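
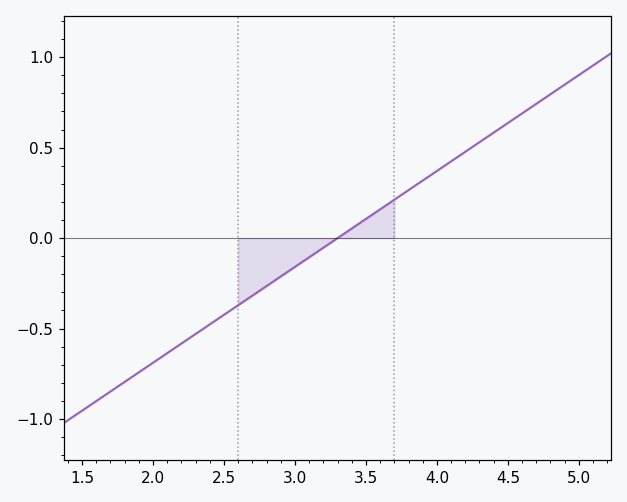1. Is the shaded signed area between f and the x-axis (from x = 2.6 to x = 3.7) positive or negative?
negative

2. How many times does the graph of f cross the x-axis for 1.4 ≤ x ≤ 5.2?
1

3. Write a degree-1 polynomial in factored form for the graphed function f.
y = 0.53(x - 3.3)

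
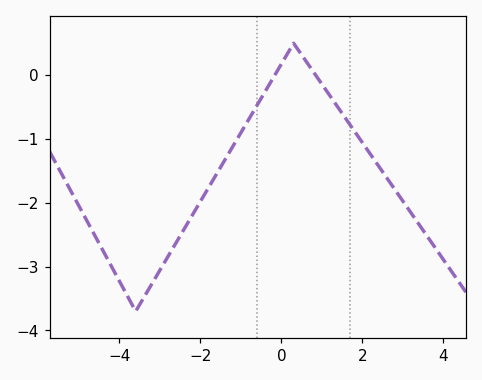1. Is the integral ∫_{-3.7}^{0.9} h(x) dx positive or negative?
negative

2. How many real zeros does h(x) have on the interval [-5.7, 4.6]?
2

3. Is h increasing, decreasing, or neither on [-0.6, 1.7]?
neither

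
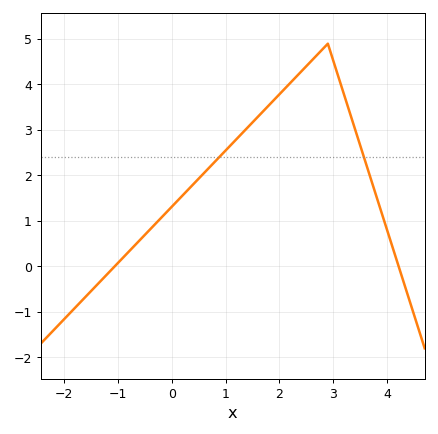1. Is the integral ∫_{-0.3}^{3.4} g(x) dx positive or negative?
positive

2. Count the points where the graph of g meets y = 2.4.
2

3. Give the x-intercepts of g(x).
-1.1, 4.2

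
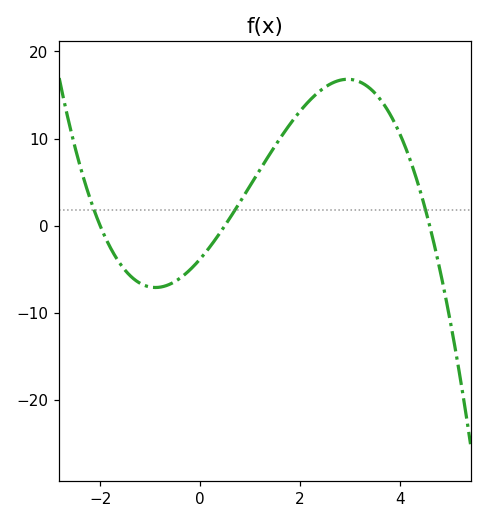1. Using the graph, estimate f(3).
16.8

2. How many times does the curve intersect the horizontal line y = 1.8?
3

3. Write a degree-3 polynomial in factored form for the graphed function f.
y = -0.84(x + 2)(x - 0.5)(x - 4.6)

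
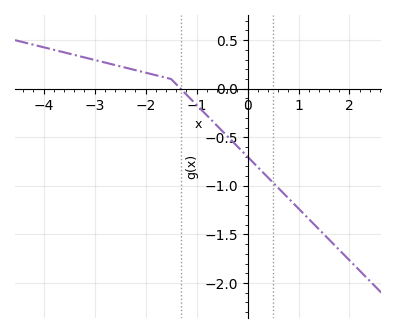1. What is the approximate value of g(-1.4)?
0.05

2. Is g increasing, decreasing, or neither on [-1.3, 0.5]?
decreasing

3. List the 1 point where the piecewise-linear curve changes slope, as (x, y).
(-1.5, 0.1)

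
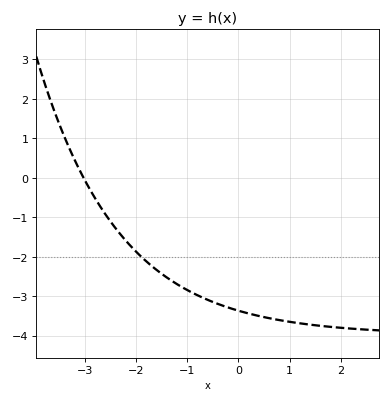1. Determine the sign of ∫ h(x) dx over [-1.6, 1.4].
negative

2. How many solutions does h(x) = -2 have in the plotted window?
1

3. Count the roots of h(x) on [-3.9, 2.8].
1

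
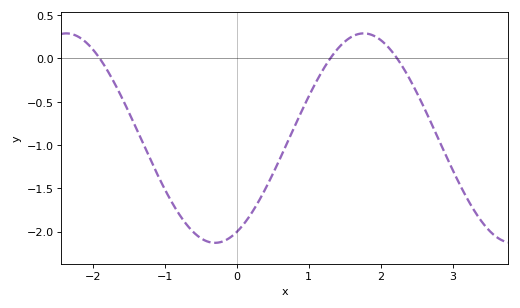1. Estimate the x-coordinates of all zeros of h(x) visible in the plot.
-1.9, 1.3, 2.2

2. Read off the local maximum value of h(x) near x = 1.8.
0.3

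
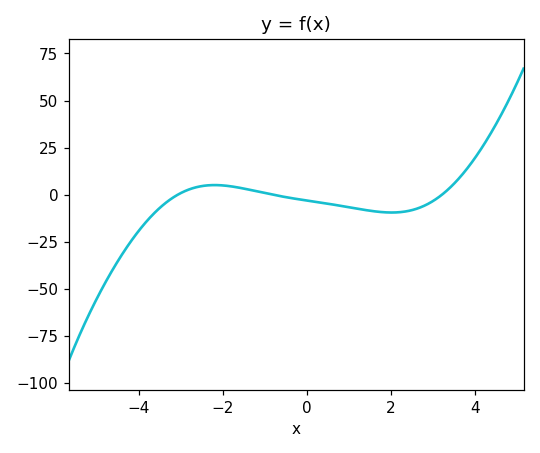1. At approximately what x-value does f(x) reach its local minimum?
2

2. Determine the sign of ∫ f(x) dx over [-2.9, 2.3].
negative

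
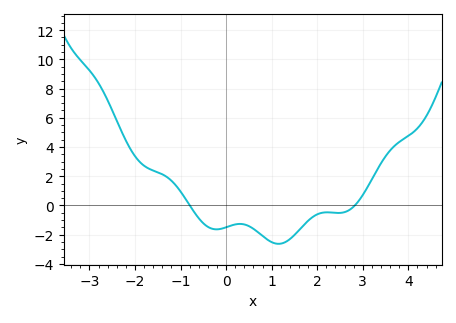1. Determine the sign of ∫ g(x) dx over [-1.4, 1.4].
negative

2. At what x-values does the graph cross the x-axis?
-0.8, 2.8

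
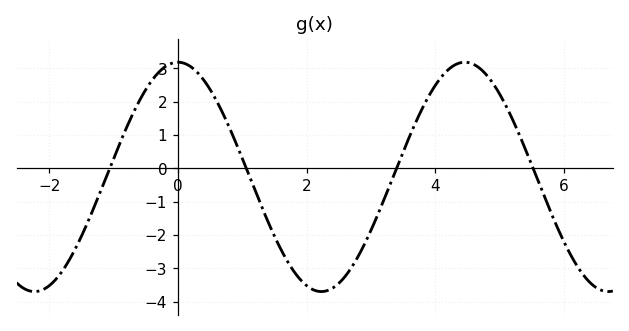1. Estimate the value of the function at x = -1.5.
-2.04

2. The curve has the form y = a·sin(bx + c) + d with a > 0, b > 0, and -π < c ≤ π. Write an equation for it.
y = 3.44sin(1.41x + 1.57) - 0.26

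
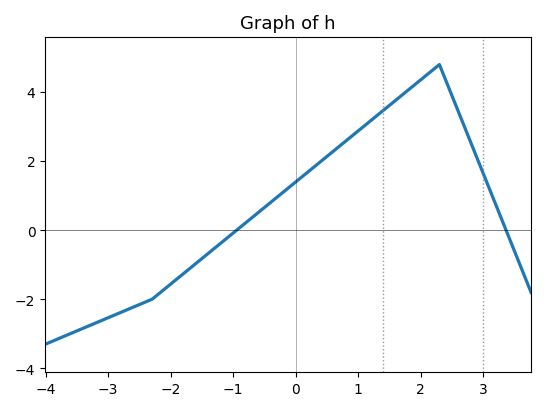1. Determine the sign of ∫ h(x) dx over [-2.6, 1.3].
positive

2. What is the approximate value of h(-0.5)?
0.6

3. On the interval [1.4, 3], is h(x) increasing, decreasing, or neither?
neither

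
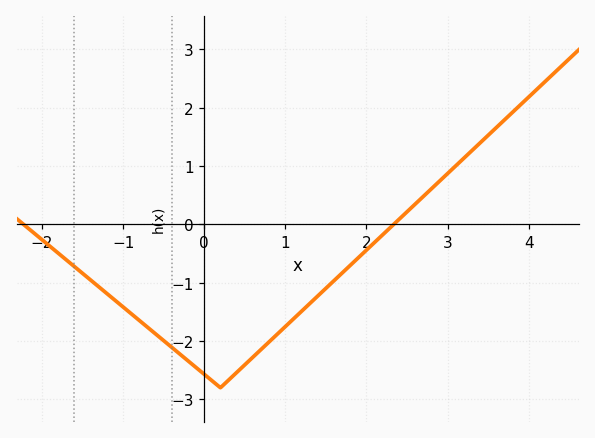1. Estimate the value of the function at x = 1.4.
-1.2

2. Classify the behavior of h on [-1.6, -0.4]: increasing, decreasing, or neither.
decreasing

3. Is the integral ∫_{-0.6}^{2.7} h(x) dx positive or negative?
negative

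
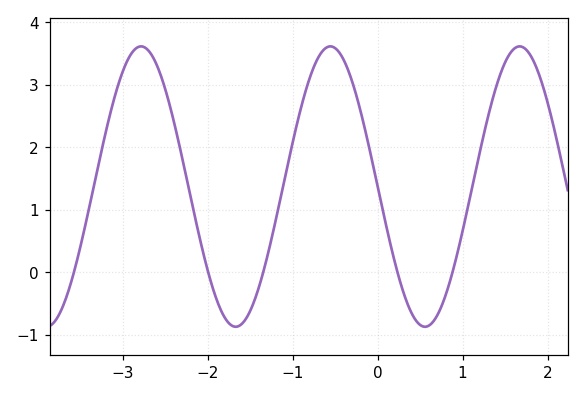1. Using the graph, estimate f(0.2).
0.174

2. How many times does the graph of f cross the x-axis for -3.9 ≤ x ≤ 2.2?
5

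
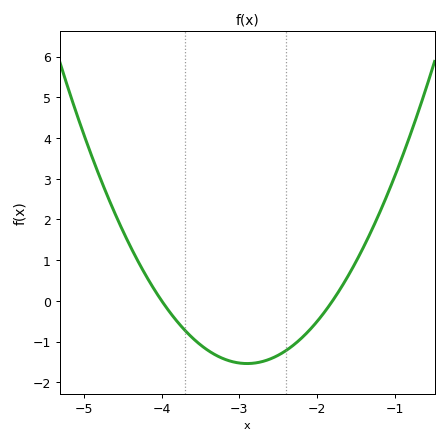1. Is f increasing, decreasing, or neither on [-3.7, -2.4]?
neither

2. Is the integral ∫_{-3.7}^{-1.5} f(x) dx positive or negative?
negative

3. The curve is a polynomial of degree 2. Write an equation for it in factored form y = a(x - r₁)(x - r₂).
y = 1.27(x + 4)(x + 1.8)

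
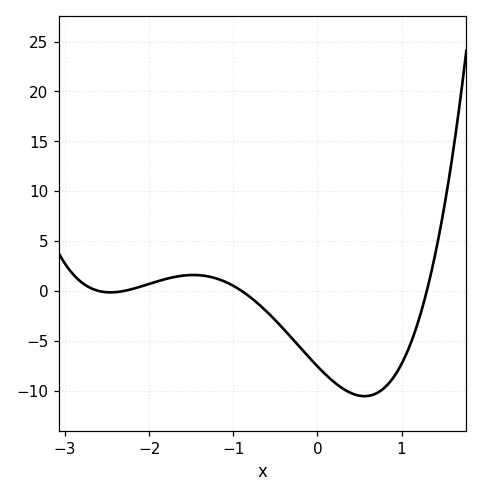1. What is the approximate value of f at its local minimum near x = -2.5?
0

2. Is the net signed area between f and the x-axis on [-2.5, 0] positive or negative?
negative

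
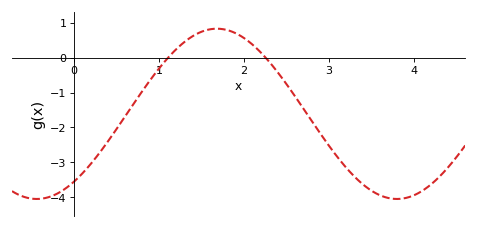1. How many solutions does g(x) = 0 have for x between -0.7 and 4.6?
2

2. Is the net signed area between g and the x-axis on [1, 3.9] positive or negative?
negative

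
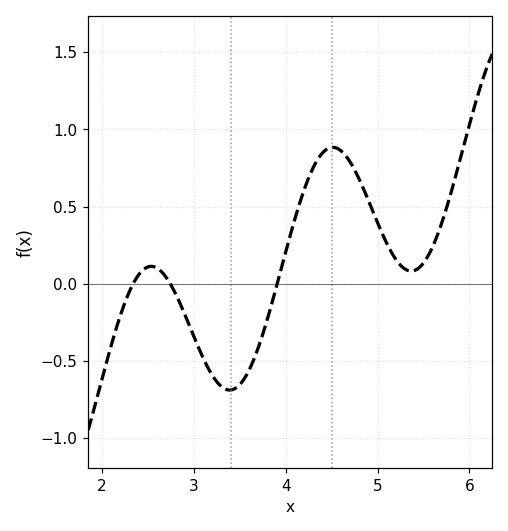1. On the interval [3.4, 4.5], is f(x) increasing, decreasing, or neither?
increasing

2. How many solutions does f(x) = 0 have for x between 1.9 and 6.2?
3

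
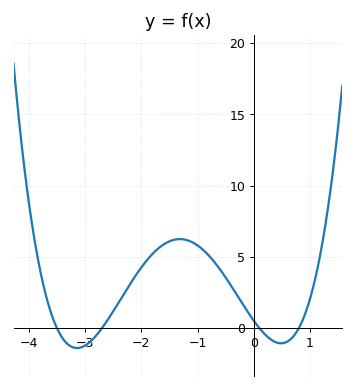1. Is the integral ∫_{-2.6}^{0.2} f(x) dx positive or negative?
positive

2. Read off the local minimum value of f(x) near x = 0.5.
-1.06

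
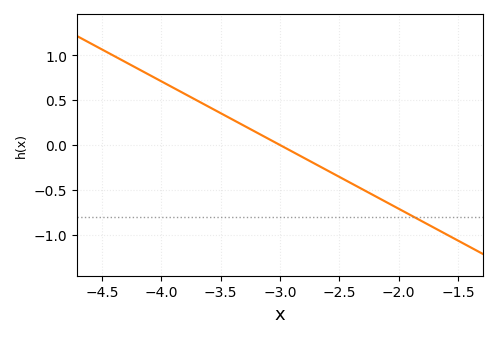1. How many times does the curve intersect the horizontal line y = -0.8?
1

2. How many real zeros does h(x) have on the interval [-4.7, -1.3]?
1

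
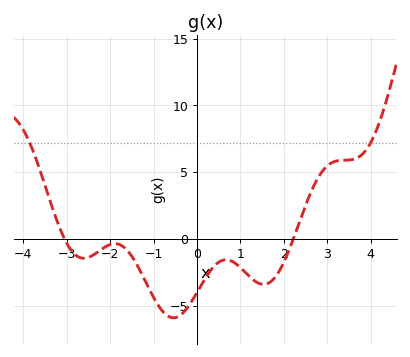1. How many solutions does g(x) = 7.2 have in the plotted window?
2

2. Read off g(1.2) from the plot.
-3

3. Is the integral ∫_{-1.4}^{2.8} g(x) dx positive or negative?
negative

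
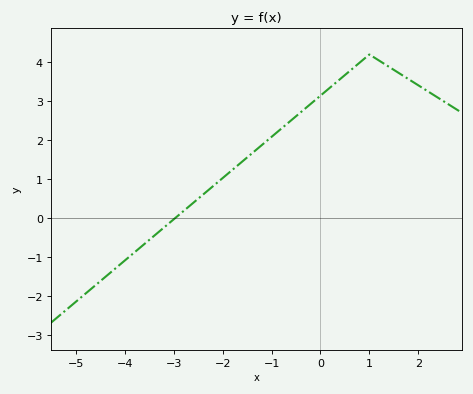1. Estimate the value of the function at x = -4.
-1.1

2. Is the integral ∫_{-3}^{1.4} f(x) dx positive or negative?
positive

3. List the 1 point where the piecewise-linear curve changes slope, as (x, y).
(1, 4.2)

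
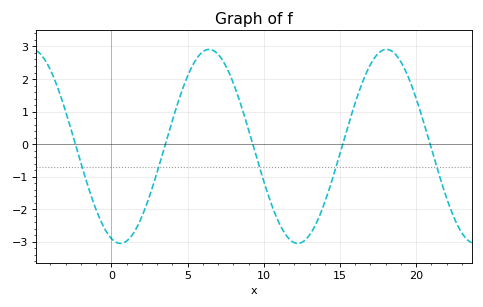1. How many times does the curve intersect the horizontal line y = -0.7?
5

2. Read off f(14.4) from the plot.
-1.2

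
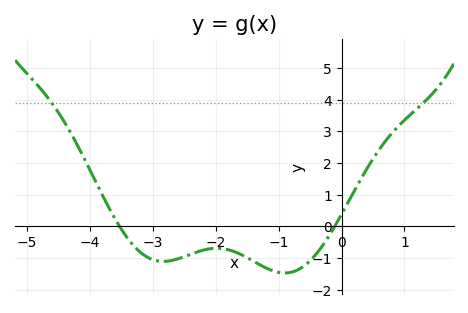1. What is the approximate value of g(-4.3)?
2.9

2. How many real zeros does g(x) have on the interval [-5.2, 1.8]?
2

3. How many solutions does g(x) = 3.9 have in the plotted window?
2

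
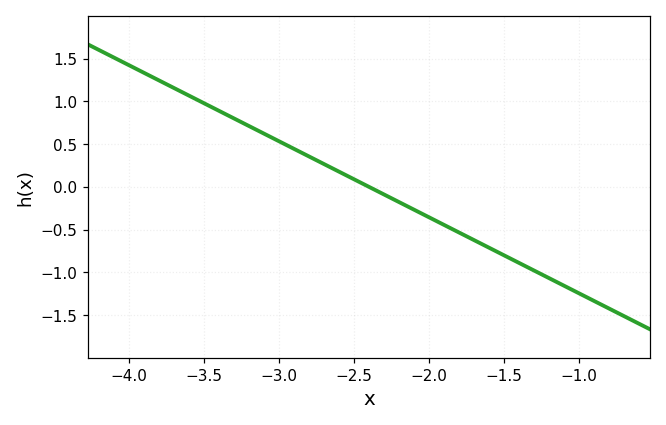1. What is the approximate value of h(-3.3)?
0.801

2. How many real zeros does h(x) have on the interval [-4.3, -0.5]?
1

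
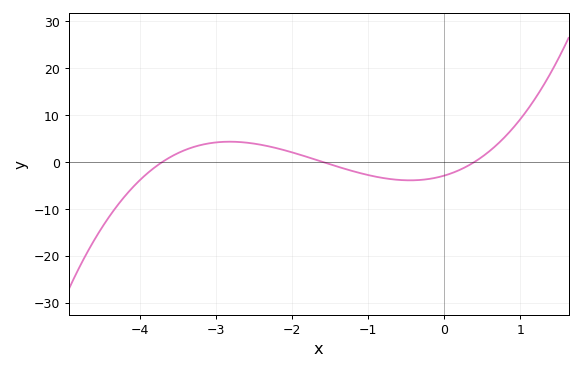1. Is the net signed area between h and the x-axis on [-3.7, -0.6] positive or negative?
positive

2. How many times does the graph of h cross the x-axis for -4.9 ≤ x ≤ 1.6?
3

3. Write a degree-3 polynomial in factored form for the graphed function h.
y = 1.24(x + 3.7)(x + 1.6)(x - 0.4)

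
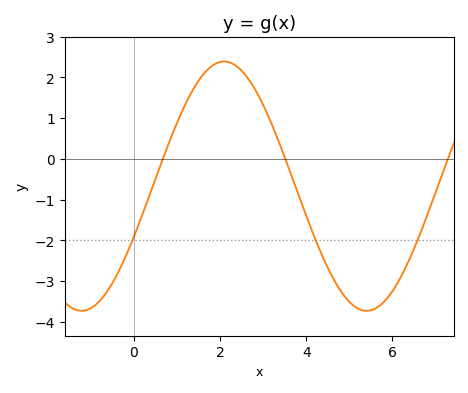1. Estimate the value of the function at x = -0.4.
-2.86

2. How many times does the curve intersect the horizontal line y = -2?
3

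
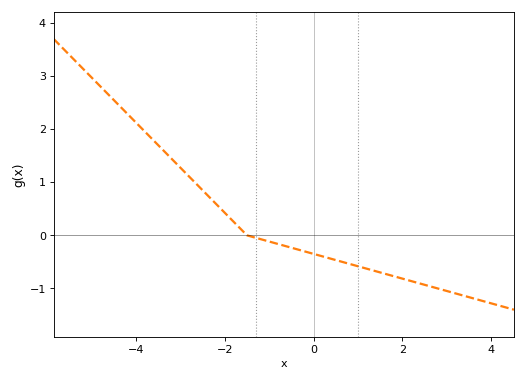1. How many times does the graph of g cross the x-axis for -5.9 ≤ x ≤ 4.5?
1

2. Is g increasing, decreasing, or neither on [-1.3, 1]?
decreasing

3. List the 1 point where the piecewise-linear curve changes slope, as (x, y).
(-1.5, 0)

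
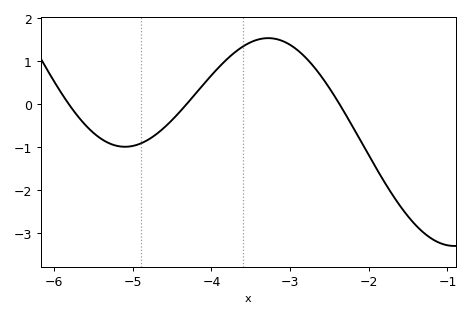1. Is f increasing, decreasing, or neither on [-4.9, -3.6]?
increasing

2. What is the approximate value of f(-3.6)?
1.3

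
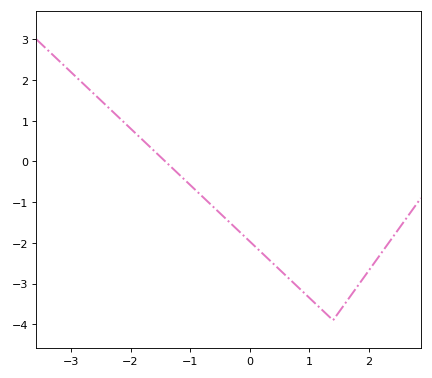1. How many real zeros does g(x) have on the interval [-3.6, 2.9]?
1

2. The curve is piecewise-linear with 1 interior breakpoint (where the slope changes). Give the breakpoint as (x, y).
(1.4, -3.9)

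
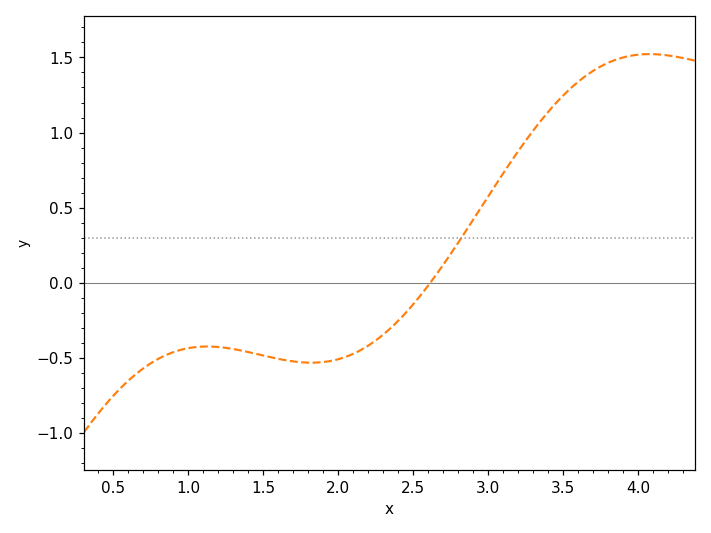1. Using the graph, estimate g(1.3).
-0.45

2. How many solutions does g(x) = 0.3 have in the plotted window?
1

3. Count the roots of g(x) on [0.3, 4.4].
1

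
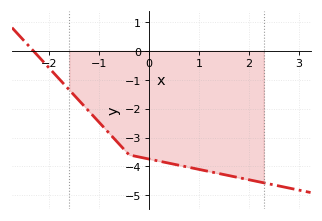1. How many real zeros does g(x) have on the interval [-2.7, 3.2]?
1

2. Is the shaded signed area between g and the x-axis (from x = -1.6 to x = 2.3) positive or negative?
negative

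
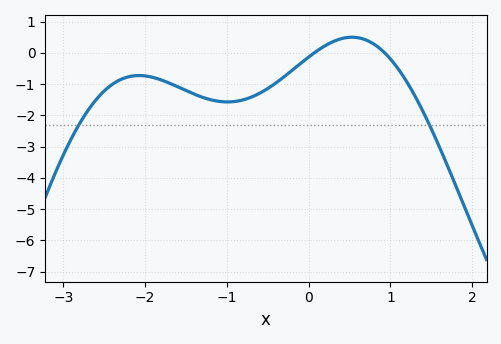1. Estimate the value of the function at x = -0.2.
-0.6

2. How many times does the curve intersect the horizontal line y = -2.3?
2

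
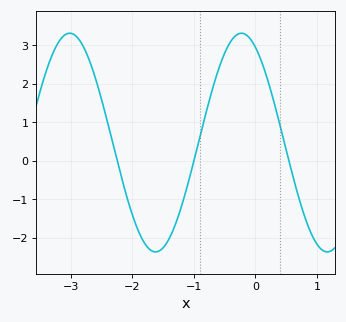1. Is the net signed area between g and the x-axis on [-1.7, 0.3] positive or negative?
positive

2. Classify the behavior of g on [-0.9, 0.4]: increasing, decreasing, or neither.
neither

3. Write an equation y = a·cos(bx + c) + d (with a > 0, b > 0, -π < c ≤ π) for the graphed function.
y = 2.84cos(2.25x + 0.512) + 0.47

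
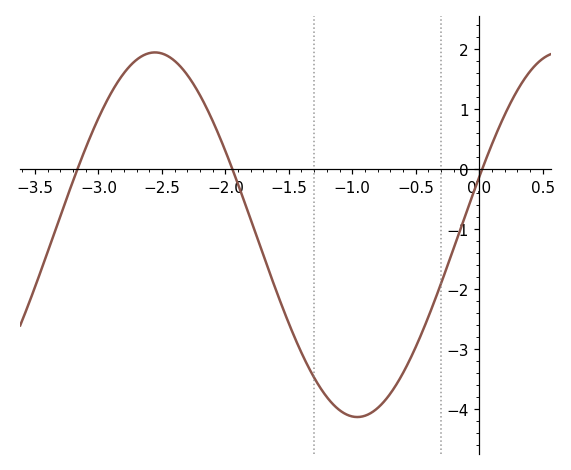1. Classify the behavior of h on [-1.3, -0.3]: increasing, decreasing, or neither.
neither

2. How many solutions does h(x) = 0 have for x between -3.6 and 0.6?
3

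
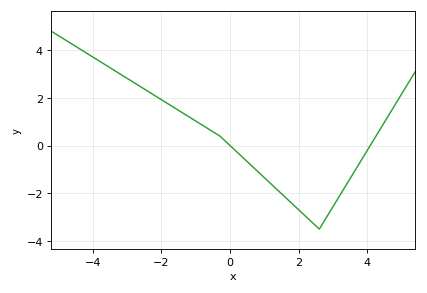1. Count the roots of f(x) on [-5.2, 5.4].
2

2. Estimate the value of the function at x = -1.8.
1.8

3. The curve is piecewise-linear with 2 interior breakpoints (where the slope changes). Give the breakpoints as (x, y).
(-0.3, 0.4); (2.6, -3.5)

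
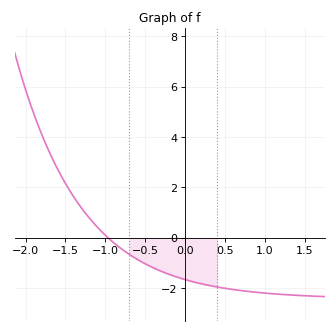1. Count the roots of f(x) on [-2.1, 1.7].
1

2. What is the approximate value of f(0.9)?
-2.17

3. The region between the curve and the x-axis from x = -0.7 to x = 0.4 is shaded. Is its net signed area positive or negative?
negative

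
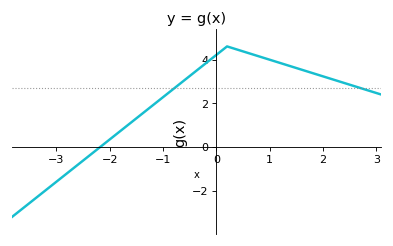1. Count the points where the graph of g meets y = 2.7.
2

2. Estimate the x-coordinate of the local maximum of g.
0.2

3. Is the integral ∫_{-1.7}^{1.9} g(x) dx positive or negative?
positive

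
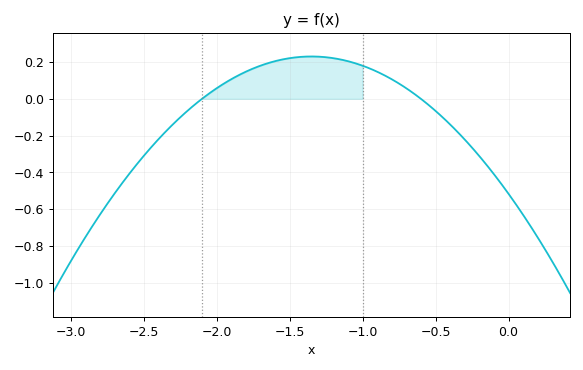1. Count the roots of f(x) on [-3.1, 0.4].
2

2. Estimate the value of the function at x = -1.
0.18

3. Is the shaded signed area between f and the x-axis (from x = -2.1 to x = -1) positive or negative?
positive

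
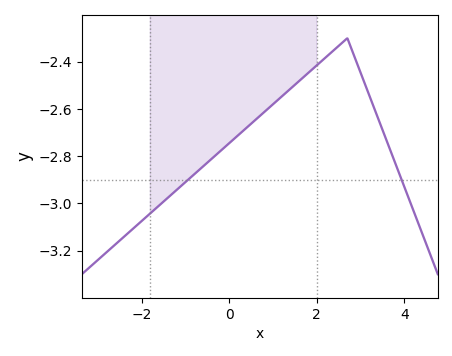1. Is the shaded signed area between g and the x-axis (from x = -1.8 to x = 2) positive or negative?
negative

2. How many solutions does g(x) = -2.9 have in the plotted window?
2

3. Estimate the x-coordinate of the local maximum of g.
2.7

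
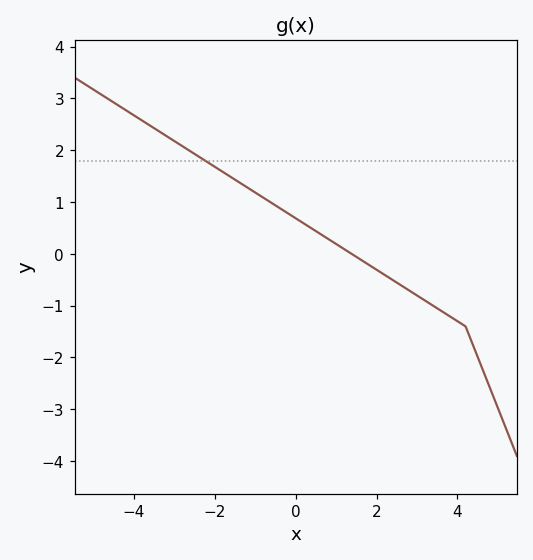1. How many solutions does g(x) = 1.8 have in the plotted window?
1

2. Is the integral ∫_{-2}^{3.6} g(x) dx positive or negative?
positive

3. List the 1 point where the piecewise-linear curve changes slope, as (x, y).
(4.2, -1.4)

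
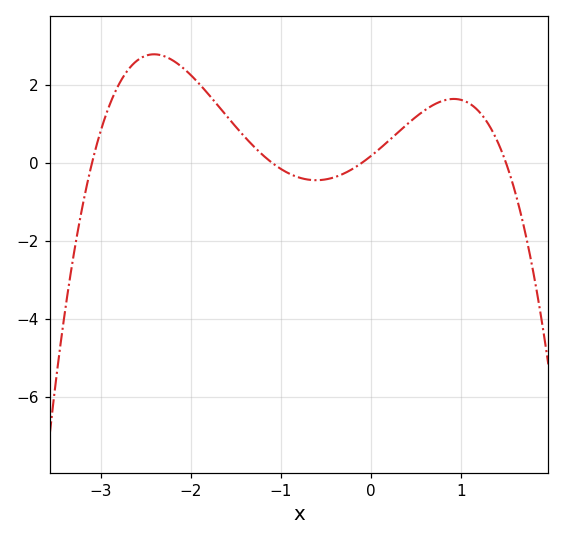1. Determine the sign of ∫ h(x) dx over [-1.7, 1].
positive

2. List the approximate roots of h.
-3.1, -1.1, -0.1, 1.5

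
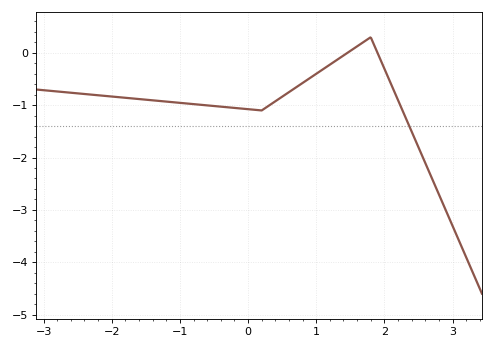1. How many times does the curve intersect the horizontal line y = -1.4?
1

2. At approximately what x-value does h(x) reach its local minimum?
0.198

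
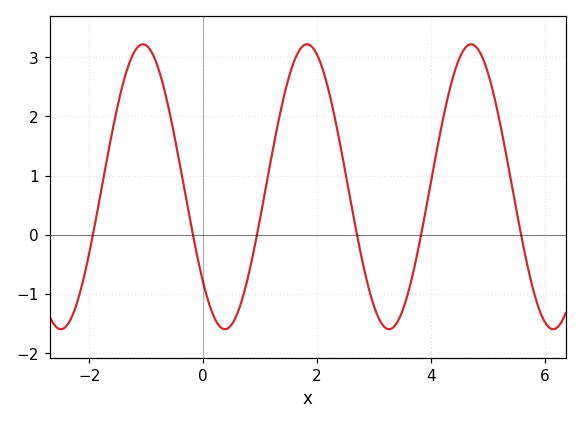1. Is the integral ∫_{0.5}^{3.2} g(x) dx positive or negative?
positive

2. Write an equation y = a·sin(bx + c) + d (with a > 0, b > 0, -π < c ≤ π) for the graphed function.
y = 2.41sin(2.2x - 2.4) + 0.81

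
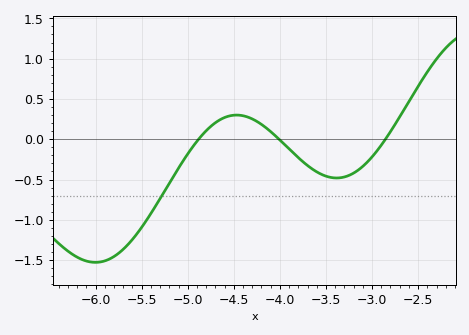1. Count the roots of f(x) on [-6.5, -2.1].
3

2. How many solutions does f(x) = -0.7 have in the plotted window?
1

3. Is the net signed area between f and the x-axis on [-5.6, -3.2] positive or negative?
negative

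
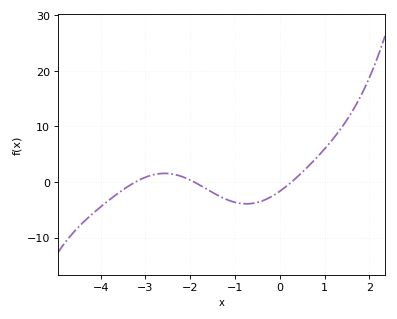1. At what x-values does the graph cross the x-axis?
-3.22, -1.92, 0.261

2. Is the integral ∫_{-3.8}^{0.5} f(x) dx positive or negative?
negative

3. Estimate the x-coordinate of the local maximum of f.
-2.58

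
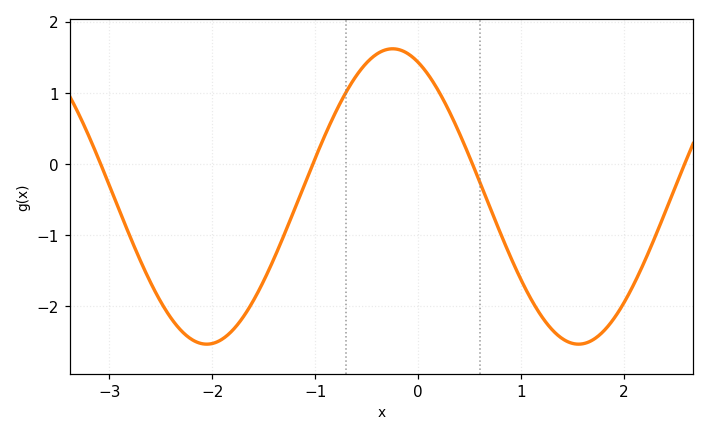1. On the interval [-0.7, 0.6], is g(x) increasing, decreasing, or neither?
neither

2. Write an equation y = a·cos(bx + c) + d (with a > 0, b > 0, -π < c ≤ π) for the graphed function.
y = 2.08cos(1.74x + 0.43) - 0.46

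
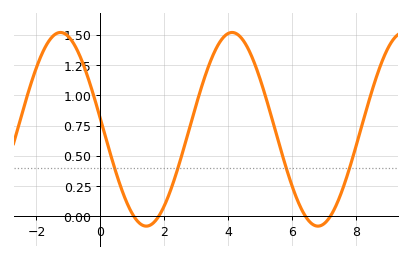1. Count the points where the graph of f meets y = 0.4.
4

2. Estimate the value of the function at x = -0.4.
1.16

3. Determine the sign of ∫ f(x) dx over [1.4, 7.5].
positive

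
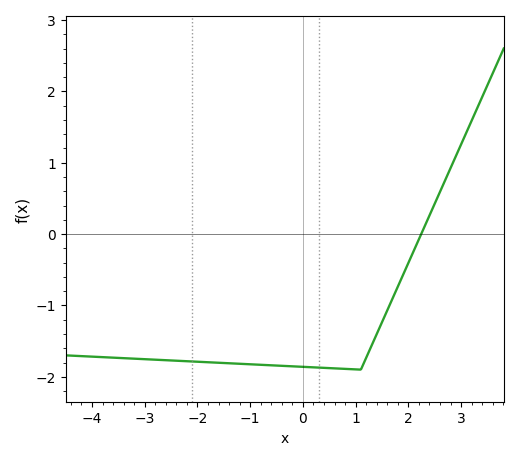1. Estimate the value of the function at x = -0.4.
-1.8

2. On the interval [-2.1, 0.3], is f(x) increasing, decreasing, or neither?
decreasing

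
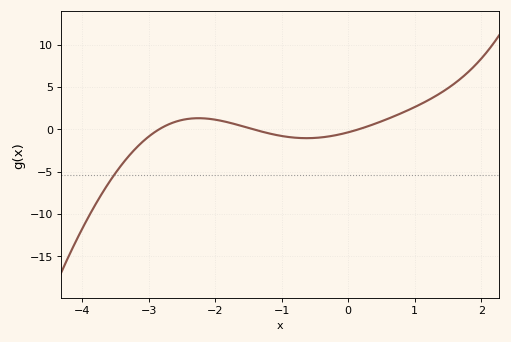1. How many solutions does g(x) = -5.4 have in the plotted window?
1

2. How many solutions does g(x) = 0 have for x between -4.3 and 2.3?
3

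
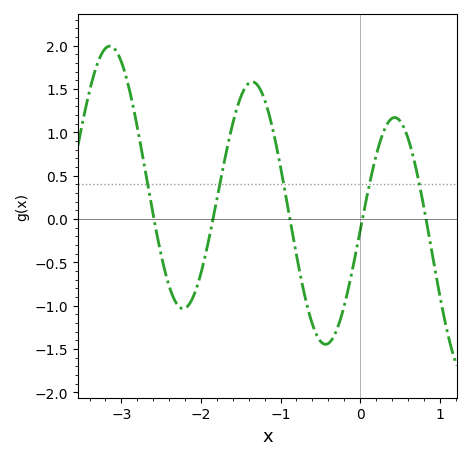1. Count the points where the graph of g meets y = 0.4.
5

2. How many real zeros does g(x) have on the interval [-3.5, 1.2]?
5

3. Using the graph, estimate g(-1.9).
-0.25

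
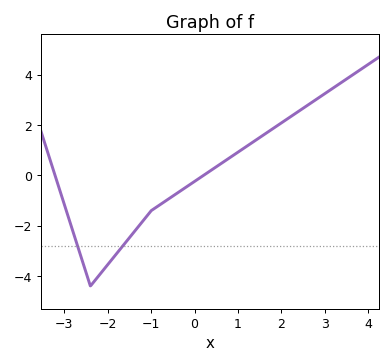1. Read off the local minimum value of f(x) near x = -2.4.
-4.4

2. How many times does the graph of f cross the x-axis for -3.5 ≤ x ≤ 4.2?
2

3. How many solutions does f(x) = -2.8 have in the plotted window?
2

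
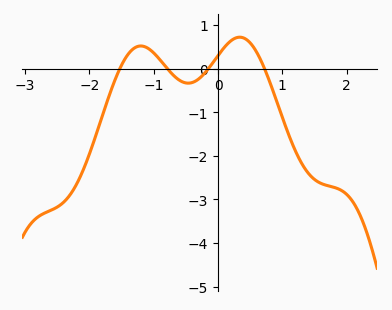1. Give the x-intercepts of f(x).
-1.53, -0.79, -0.149, 0.723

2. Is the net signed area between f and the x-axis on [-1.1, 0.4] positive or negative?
positive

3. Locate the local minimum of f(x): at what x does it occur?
-0.464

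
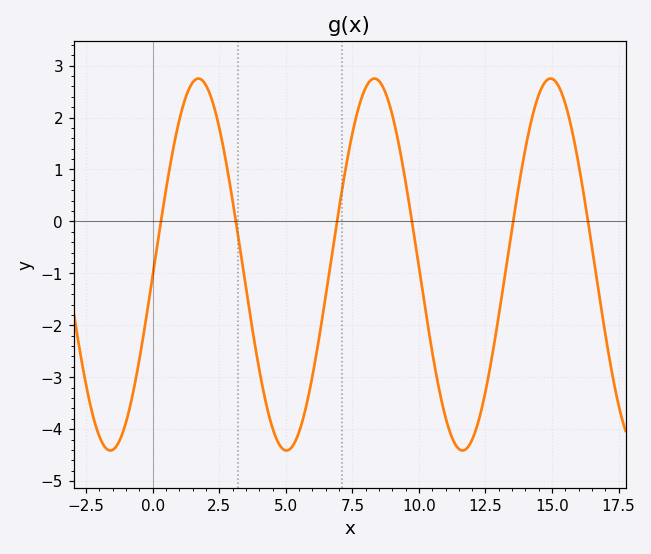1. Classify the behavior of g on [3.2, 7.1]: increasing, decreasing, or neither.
neither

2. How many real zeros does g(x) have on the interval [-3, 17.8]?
6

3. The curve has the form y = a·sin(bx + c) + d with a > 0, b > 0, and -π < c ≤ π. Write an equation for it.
y = 3.58sin(0.95x - 0.06) - 0.83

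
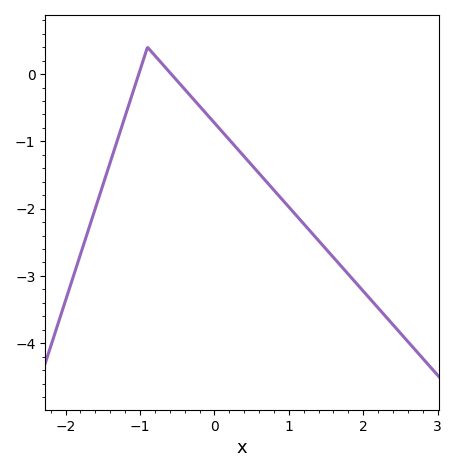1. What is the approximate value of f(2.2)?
-3.48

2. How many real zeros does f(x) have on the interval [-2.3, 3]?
2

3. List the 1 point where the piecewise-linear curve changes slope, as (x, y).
(-0.9, 0.4)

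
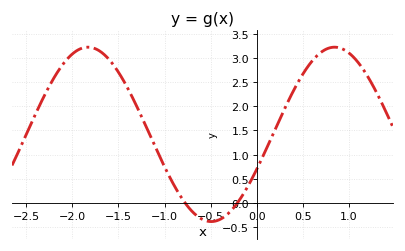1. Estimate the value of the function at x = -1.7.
3.14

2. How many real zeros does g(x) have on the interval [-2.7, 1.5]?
2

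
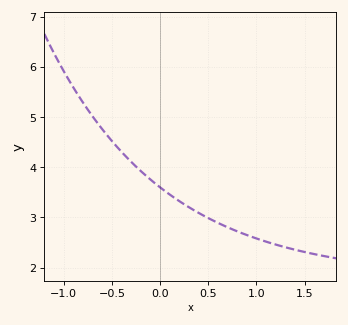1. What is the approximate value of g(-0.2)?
3.92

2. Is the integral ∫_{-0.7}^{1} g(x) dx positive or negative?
positive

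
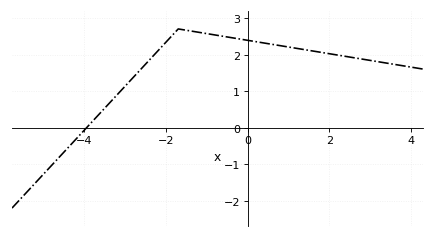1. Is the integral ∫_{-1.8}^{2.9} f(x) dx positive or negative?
positive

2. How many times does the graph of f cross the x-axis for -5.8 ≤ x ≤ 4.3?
1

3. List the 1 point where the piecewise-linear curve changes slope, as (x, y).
(-1.7, 2.7)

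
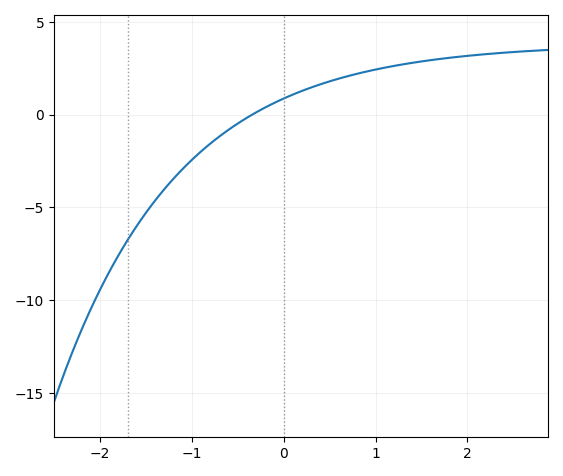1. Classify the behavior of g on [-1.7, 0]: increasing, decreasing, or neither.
increasing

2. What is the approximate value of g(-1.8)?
-7.5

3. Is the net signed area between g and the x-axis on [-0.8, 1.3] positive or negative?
positive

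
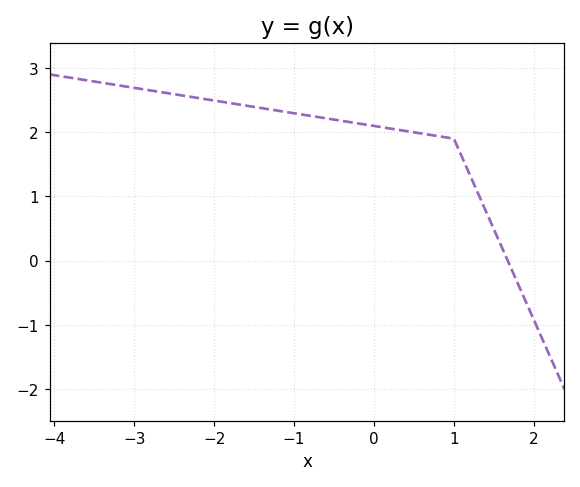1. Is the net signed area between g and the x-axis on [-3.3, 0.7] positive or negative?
positive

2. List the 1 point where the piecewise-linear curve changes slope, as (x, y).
(1, 1.9)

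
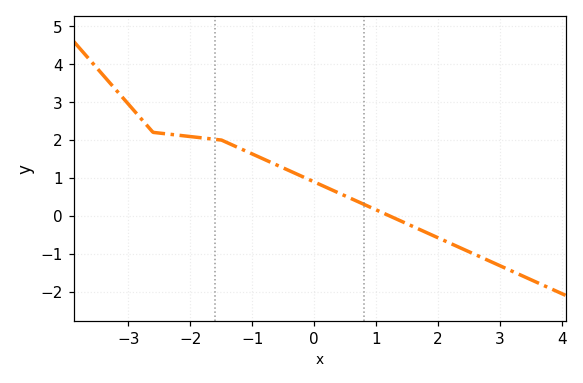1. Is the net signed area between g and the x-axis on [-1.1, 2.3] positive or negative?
positive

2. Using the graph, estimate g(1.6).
-0.3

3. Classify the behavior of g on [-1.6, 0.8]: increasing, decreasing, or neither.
decreasing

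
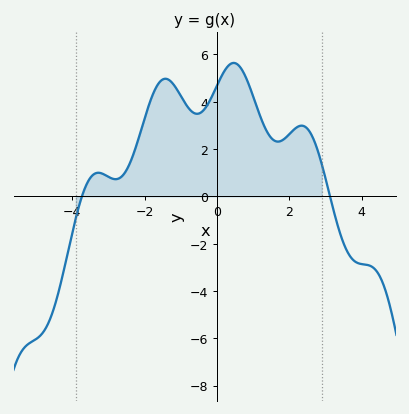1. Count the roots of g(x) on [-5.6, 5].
2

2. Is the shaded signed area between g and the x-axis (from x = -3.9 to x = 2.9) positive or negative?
positive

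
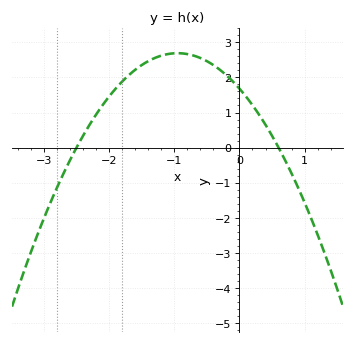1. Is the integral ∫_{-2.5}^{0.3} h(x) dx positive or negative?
positive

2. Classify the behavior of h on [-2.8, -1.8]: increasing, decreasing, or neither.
increasing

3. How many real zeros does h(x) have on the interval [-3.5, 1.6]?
2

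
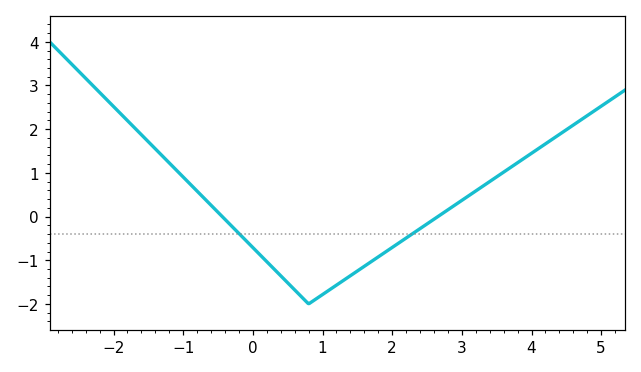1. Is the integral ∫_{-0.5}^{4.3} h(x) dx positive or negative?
negative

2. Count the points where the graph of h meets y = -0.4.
2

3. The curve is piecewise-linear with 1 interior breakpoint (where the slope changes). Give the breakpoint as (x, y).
(0.8, -2)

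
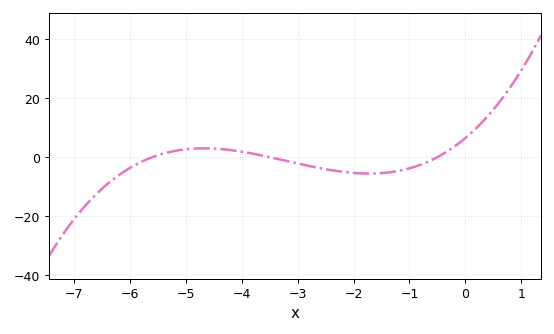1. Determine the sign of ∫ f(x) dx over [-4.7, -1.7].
negative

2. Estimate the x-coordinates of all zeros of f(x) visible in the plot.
-5.6, -3.5, -0.5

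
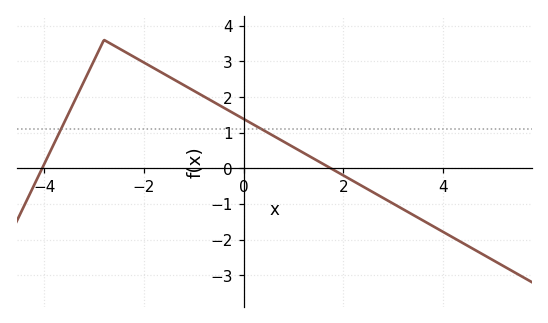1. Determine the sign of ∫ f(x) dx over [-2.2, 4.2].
positive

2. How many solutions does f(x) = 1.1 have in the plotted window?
2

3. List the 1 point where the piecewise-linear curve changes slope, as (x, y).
(-2.8, 3.6)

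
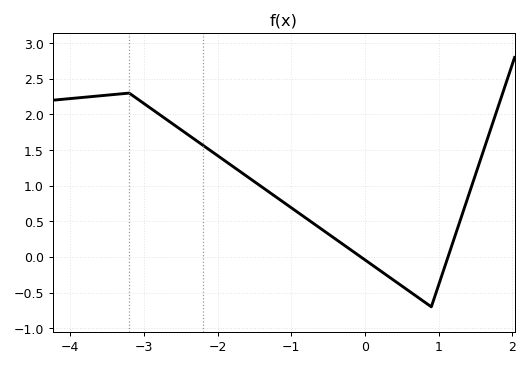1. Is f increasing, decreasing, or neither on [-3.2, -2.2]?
decreasing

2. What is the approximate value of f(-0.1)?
0.05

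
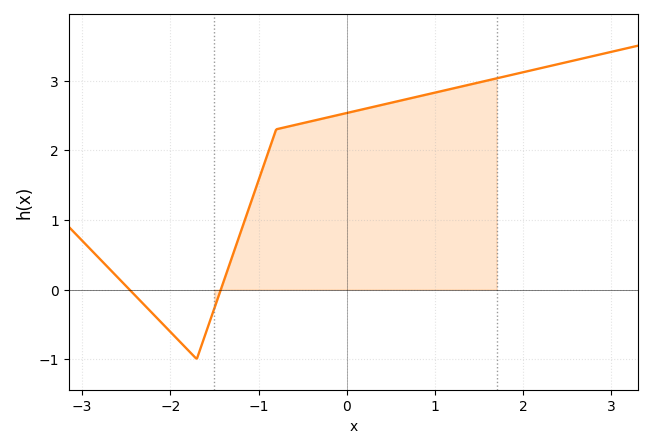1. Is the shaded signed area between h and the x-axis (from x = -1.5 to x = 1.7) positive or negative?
positive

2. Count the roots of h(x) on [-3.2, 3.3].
2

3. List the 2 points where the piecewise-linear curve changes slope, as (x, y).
(-1.7, -1); (-0.8, 2.3)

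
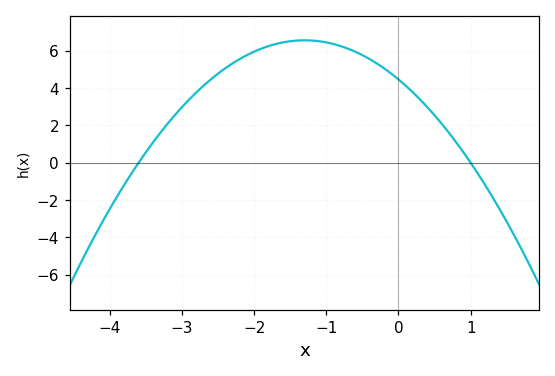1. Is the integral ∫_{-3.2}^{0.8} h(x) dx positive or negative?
positive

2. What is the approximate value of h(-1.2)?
6.55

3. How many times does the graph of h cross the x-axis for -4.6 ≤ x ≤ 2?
2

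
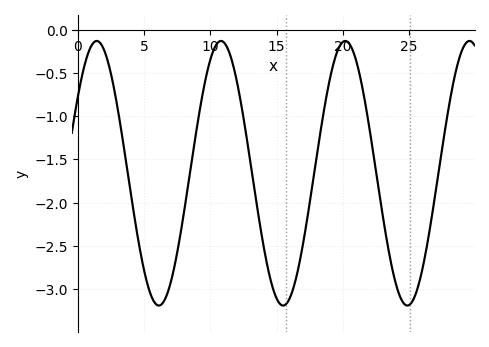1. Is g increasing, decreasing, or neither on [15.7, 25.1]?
neither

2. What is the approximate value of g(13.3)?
-1.8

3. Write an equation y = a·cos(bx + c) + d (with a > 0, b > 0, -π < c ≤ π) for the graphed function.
y = 1.53cos(0.67x - 0.95) - 1.66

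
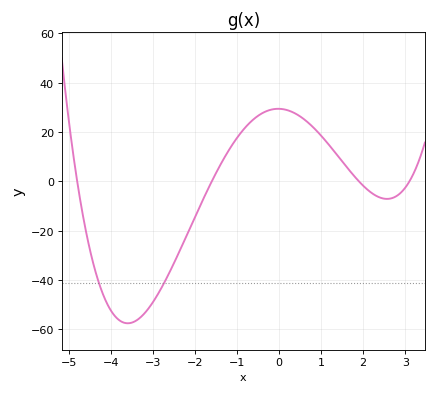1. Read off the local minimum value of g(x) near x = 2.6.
-8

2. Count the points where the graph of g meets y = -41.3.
2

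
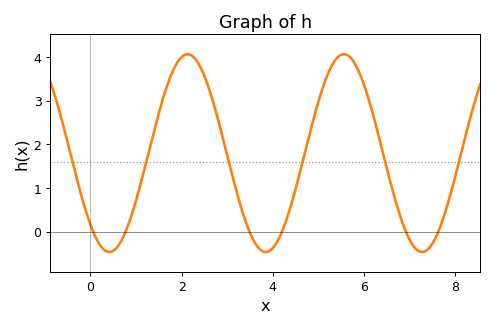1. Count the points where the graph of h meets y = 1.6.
6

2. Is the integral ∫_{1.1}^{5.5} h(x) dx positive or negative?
positive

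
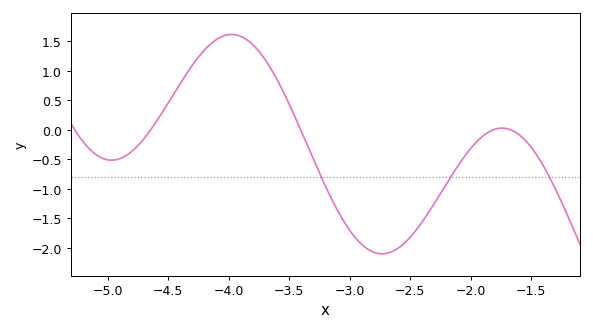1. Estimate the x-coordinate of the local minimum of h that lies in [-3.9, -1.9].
-2.7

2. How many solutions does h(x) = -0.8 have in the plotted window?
3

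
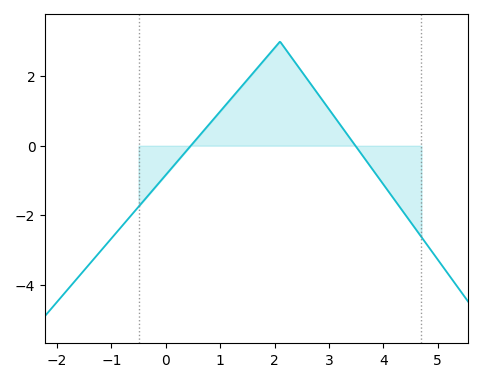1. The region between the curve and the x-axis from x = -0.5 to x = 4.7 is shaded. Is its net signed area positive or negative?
positive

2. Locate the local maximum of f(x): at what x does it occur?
2.1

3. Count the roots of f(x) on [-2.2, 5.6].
2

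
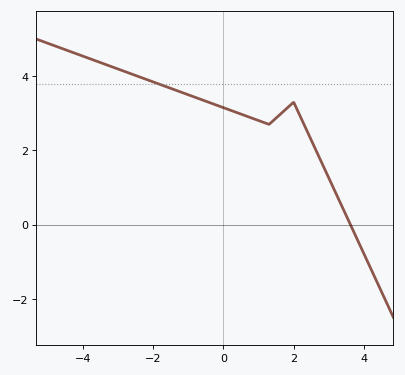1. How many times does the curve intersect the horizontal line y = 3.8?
1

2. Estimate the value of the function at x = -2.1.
3.88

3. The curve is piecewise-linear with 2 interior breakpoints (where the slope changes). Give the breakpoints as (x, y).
(1.3, 2.7); (2, 3.3)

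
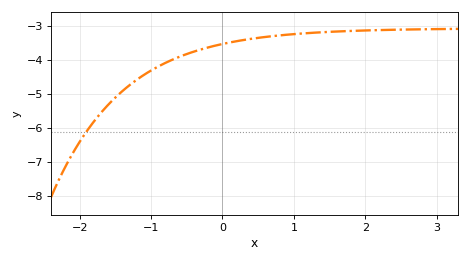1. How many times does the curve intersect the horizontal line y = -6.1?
1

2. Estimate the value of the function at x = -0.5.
-3.8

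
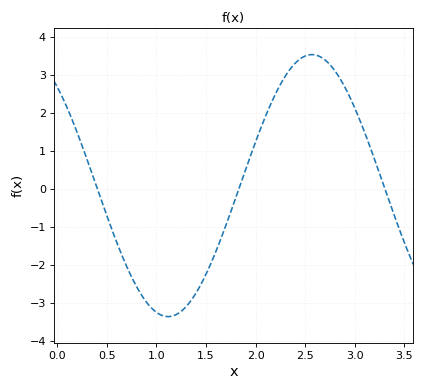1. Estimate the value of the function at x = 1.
-3.2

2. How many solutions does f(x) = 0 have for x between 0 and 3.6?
3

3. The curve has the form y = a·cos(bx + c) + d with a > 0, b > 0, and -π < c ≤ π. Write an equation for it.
y = 3.45cos(2.2x + 0.71) + 0.09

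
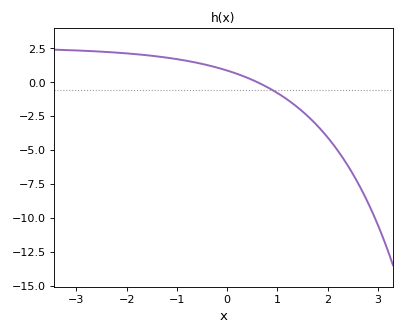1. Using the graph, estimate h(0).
0.8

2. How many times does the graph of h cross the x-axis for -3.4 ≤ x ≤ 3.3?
1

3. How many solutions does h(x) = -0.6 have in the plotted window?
1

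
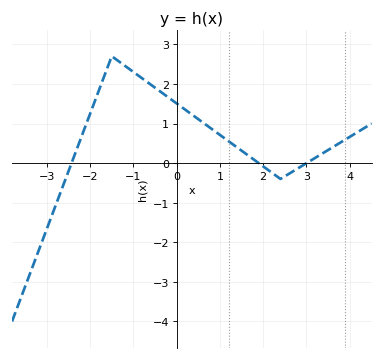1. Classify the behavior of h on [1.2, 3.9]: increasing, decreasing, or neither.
neither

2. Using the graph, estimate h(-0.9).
2.2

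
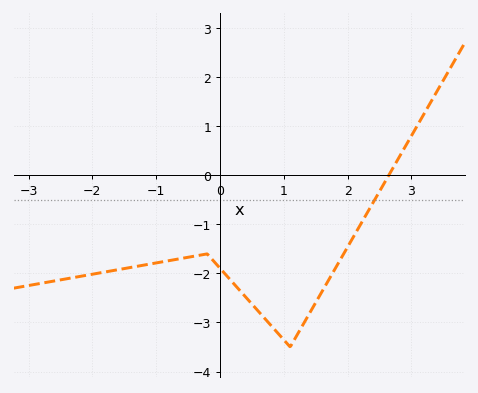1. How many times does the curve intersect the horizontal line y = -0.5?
1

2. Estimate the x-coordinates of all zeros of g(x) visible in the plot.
2.64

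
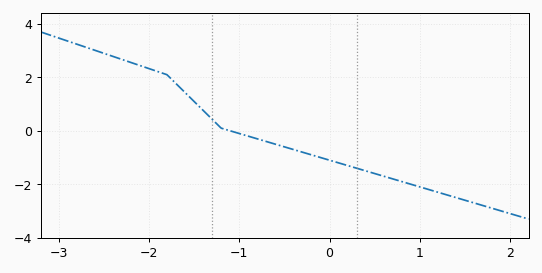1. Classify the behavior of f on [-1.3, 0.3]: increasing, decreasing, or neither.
decreasing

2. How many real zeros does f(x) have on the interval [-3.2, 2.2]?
1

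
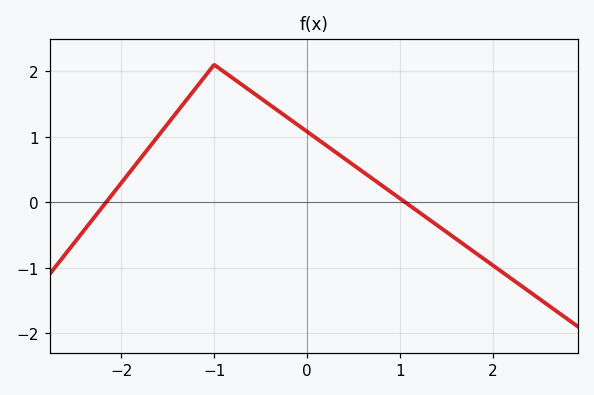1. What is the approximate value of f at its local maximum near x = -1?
2.1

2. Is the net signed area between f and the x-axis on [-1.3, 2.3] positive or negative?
positive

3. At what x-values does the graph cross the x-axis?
-2.2, 1.1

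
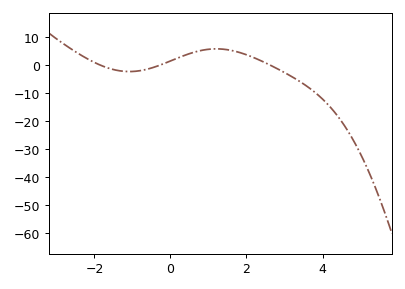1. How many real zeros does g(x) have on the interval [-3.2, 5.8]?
3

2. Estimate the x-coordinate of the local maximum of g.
1.2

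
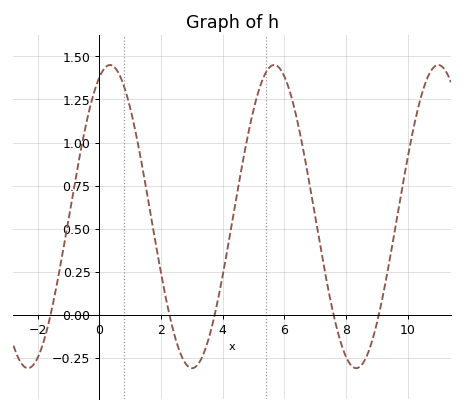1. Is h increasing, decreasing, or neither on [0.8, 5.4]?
neither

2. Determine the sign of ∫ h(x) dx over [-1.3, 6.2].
positive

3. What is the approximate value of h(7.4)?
0.15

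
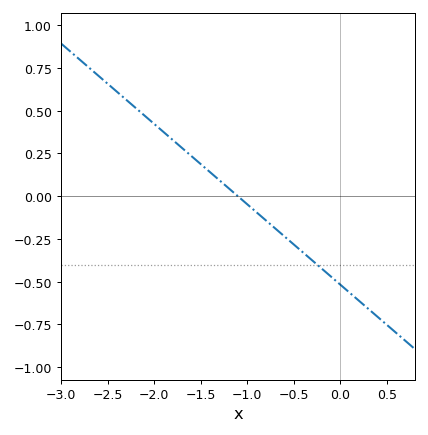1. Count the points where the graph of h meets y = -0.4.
1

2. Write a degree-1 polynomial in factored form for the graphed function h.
y = -0.47(x + 1.1)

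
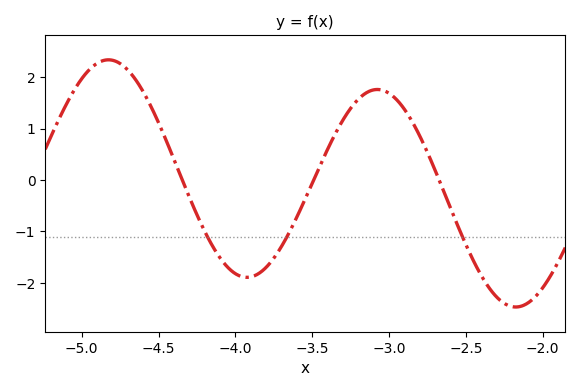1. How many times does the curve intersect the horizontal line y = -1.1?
3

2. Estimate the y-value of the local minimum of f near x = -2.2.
-2.47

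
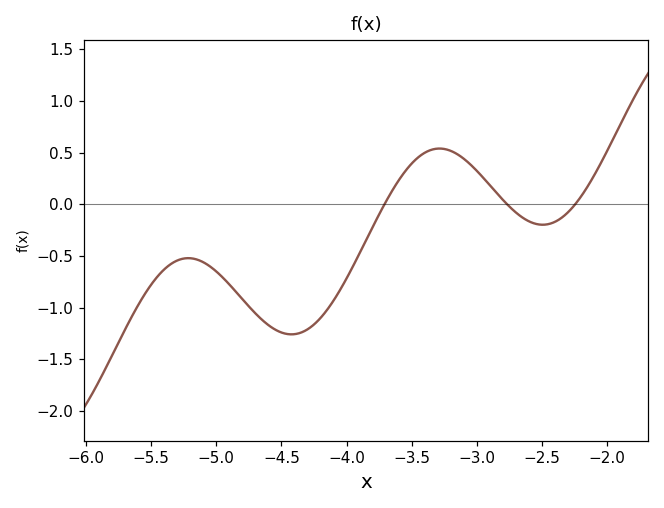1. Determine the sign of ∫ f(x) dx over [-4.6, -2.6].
negative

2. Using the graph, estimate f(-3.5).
0.393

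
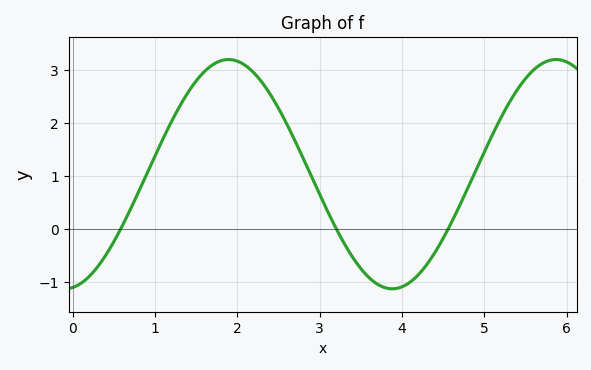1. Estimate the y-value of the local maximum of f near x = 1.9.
3.19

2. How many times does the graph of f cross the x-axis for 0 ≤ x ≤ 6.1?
3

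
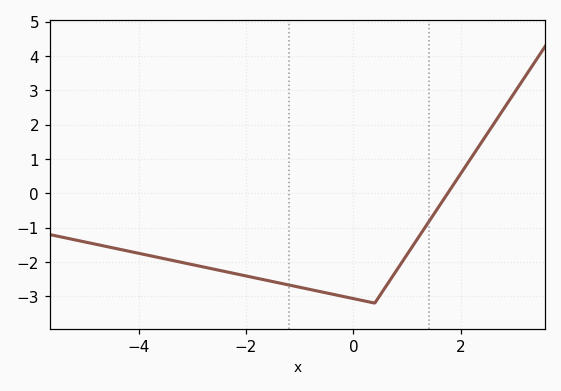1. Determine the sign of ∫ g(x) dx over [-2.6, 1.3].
negative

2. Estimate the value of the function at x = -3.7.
-1.85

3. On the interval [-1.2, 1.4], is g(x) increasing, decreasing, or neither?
neither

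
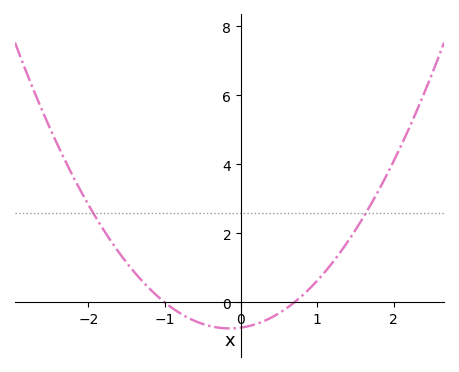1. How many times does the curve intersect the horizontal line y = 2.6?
2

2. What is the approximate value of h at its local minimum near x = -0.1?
-0.759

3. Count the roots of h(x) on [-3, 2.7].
2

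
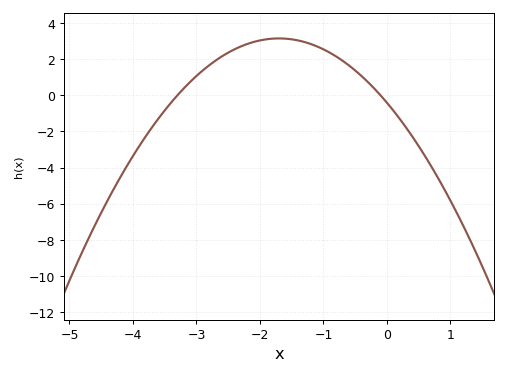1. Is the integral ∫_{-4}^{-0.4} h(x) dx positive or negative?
positive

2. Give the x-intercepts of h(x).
-3.3, -0.1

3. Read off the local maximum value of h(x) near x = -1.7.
3.15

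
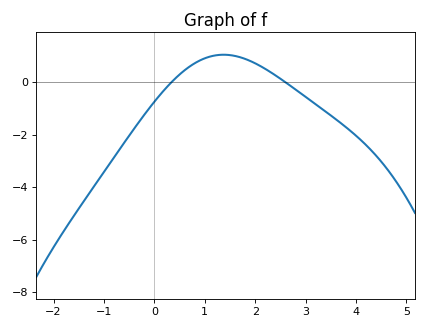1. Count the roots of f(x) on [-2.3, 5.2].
2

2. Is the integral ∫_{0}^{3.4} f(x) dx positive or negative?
positive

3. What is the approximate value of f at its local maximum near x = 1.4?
1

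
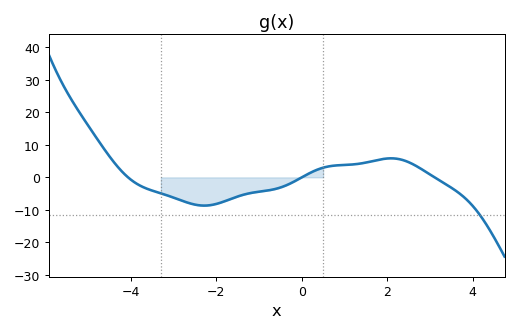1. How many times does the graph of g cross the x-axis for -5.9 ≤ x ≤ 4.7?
3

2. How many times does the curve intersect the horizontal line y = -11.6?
1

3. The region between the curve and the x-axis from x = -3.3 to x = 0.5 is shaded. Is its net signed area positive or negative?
negative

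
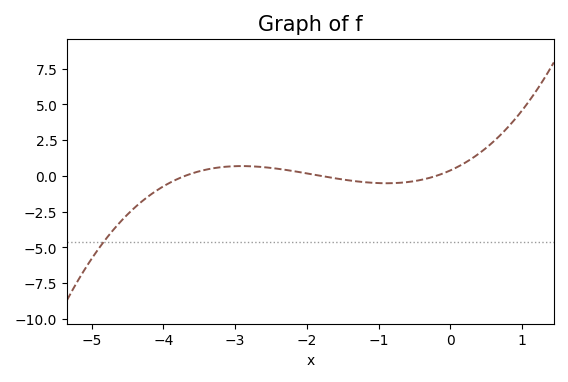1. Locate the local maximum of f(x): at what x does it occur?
-2.91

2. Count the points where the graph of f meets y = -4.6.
1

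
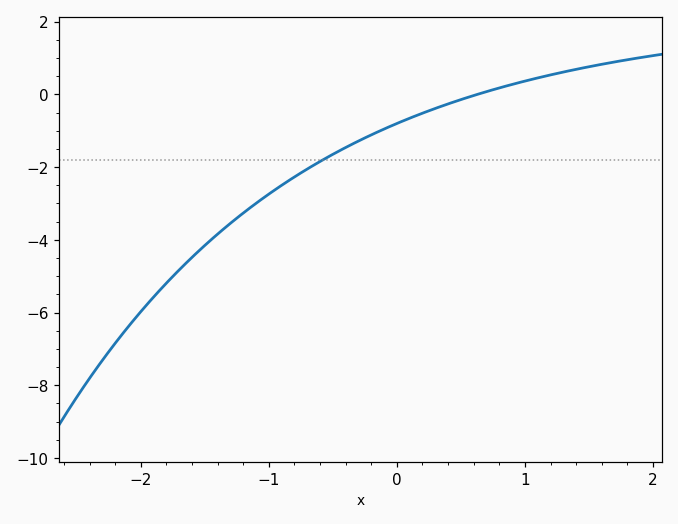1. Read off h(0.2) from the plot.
-0.6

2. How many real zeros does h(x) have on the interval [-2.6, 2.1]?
1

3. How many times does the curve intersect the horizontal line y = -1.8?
1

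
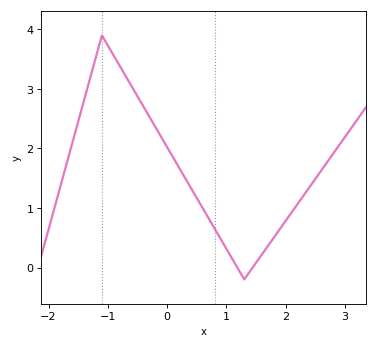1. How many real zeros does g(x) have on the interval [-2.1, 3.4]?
2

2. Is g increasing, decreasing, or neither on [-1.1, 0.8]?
decreasing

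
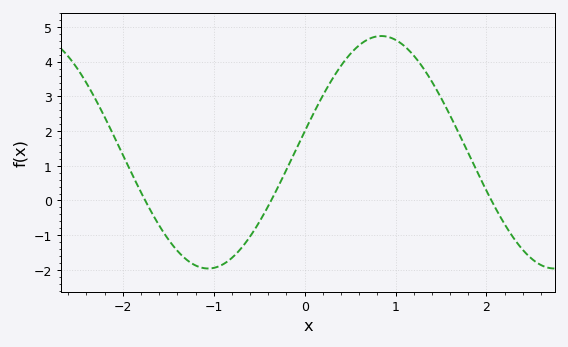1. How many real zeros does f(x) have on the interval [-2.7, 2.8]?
3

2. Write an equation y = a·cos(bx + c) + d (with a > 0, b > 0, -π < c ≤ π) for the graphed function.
y = 3.35cos(1.65x - 1.39) + 1.39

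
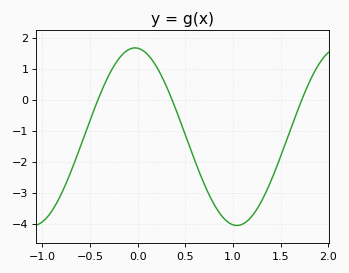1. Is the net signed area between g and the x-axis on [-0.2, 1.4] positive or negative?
negative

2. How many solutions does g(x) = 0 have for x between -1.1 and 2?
3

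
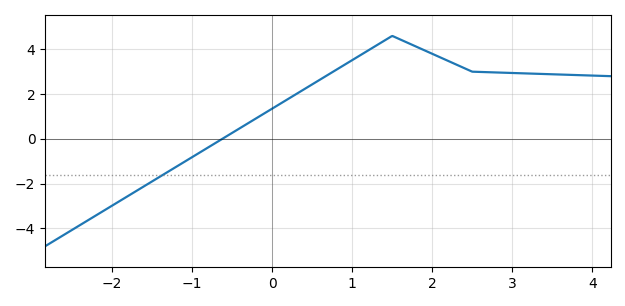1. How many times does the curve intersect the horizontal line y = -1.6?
1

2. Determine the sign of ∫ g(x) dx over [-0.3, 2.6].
positive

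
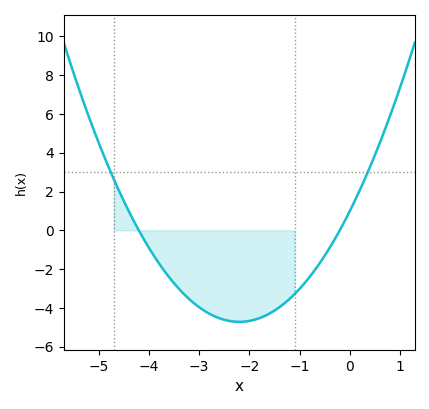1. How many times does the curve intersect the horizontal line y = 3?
2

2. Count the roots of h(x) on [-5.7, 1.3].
2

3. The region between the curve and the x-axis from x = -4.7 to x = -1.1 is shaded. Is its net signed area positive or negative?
negative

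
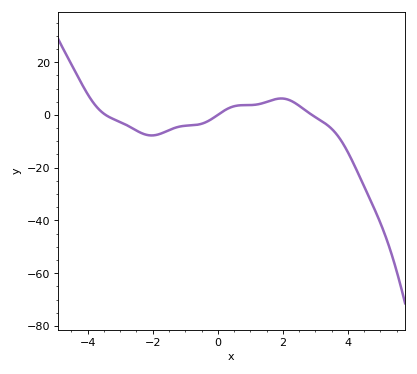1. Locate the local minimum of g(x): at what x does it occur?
-2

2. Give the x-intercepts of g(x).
-3.4, 0, 2.8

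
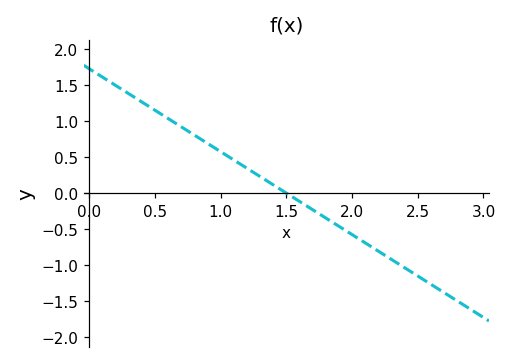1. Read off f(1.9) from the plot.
-0.46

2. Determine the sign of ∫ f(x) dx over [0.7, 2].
positive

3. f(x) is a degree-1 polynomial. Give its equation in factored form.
y = -1.15(x - 1.5)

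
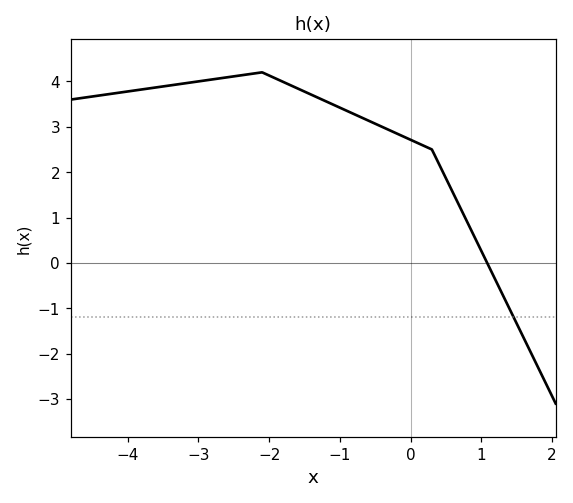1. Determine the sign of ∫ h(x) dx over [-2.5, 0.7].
positive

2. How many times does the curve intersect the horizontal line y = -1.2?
1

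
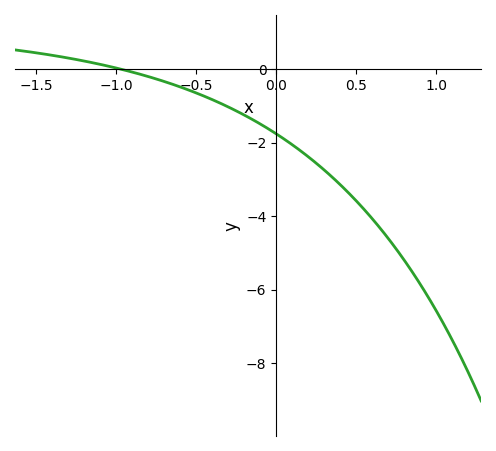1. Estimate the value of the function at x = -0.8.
-0.201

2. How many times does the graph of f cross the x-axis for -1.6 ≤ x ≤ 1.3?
1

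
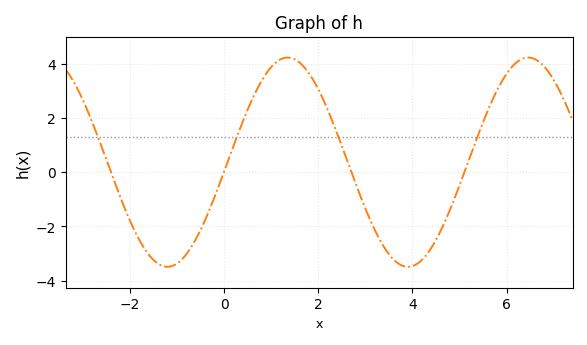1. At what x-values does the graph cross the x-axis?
-2.4, -0.005, 2.71, 5.1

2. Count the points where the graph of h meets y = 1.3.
4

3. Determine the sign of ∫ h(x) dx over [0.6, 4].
positive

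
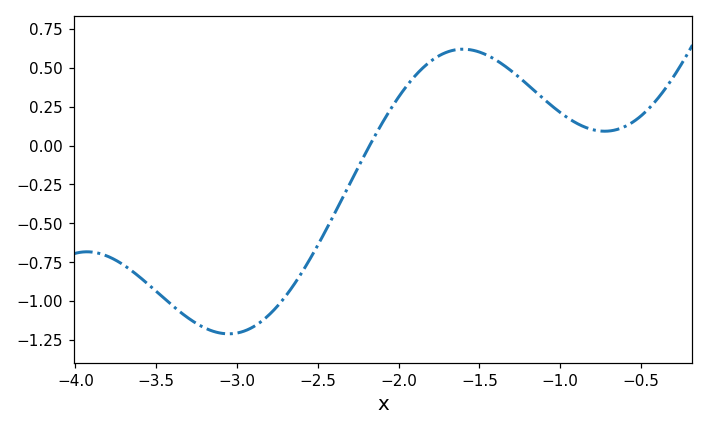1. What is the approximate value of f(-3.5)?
-0.938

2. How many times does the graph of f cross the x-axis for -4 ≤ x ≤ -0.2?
1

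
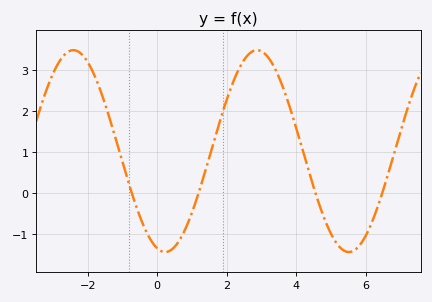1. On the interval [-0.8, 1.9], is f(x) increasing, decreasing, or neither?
neither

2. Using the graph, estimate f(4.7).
-0.4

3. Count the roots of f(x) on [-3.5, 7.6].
4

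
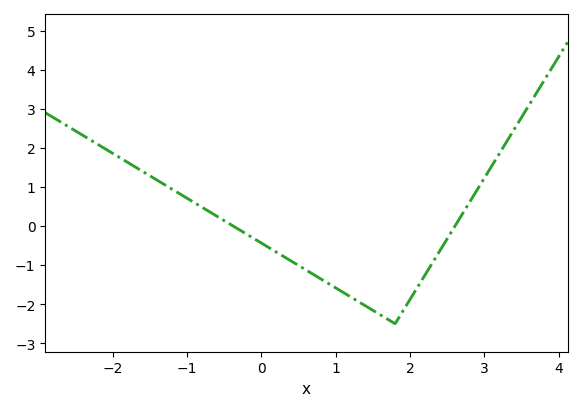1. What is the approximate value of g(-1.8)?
1.63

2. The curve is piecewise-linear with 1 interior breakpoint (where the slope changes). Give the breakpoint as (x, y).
(1.8, -2.5)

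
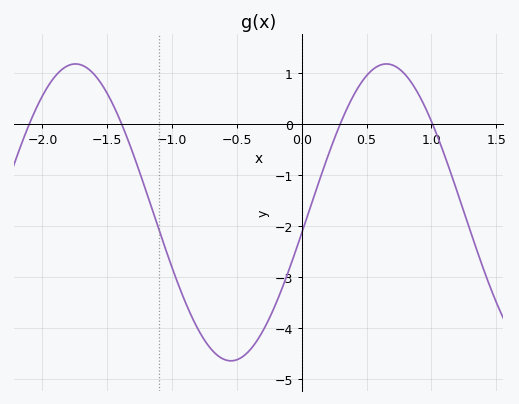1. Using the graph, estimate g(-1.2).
-1.32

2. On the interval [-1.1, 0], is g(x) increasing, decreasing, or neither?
neither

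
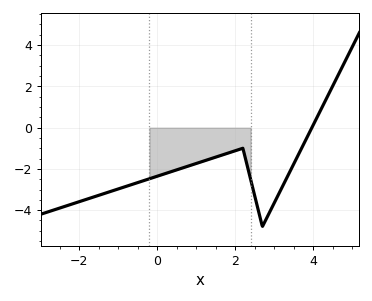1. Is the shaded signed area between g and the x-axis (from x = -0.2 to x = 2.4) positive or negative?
negative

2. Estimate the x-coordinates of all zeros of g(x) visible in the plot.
4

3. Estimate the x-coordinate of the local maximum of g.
2.2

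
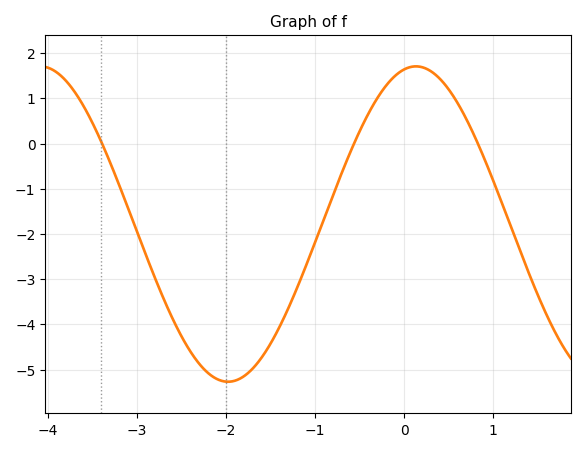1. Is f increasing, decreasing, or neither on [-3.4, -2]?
decreasing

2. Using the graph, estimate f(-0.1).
1.5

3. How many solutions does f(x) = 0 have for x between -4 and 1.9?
3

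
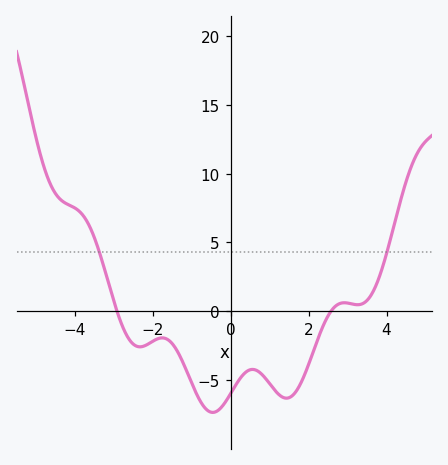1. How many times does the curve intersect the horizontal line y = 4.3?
2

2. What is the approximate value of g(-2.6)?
-2.07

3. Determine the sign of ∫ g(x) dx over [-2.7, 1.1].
negative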